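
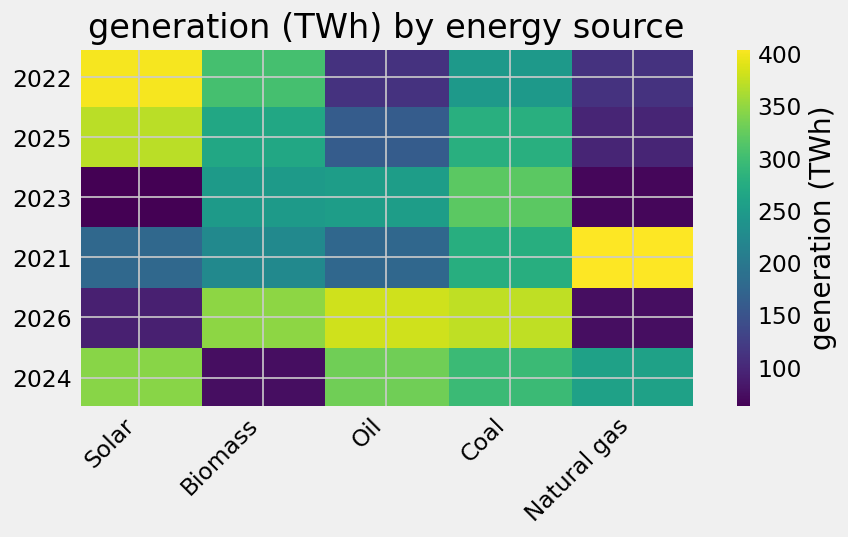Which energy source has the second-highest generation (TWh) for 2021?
Coal

Top 3 for 2021: Natural gas ≈ 400, Coal ≈ 300, Biomass ≈ 200.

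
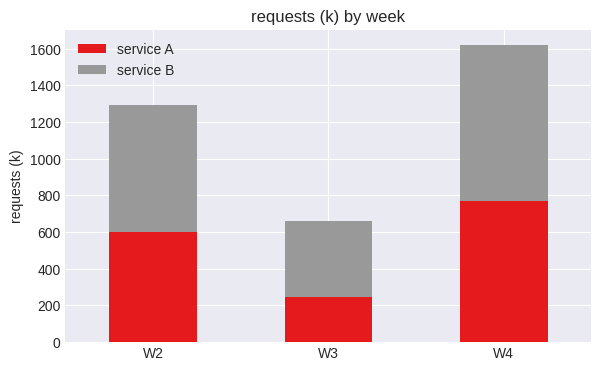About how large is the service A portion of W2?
service A top ≈ 600, bottom ≈ 0; segment ≈ 600.

≈ 600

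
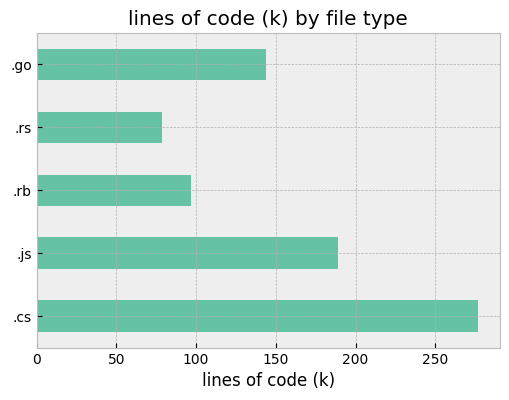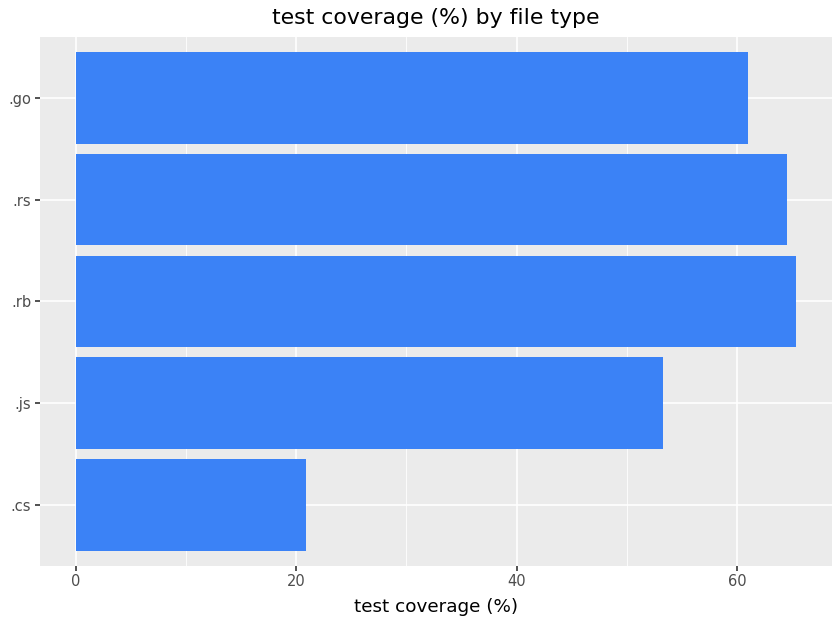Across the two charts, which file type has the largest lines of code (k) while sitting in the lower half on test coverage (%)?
Chart 2 median test coverage (%) ≈ 60; below-median file types: .cs, .js. Among those, .cs has the highest lines of code (k) (≈ 300).

.cs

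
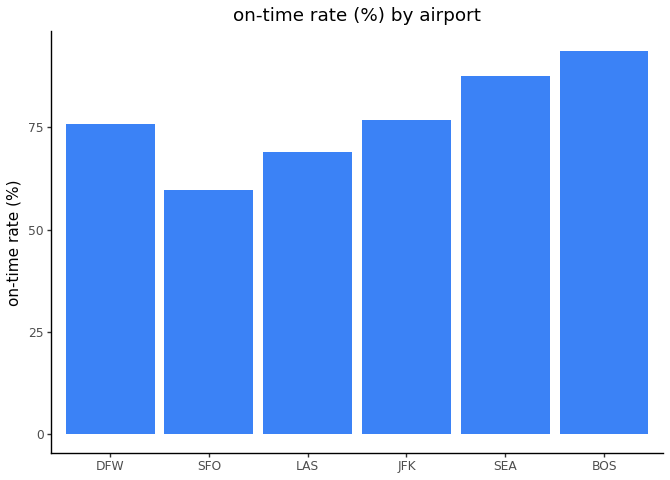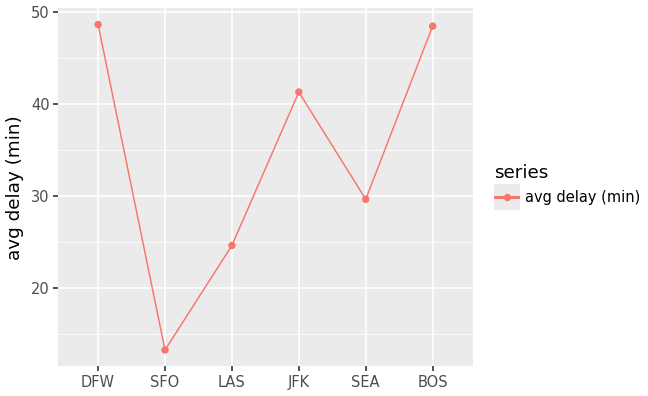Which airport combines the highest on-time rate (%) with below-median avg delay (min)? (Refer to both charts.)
Chart 2 median avg delay (min) ≈ 35; below-median airports: SFO, LAS, SEA. Among those, SEA has the highest on-time rate (%) (≈ 90).

SEA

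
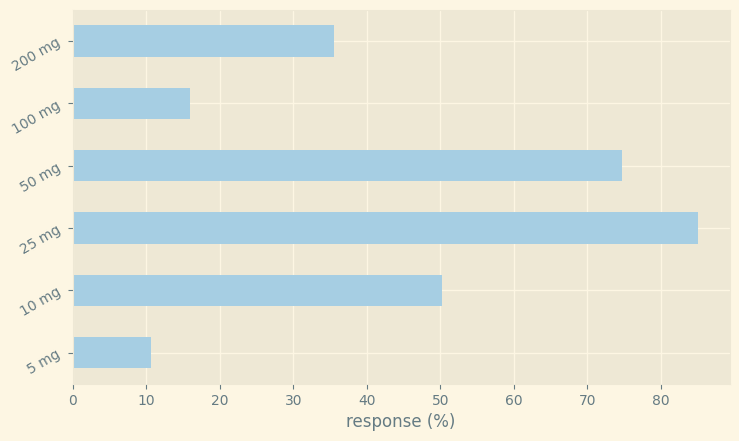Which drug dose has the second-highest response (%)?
50 mg

Top 3: 25 mg ≈ 90, 50 mg ≈ 70, 10 mg ≈ 50.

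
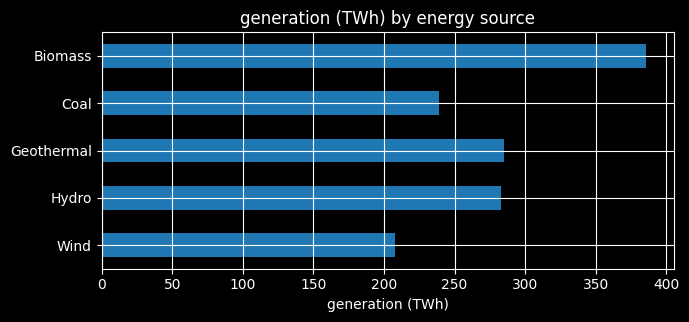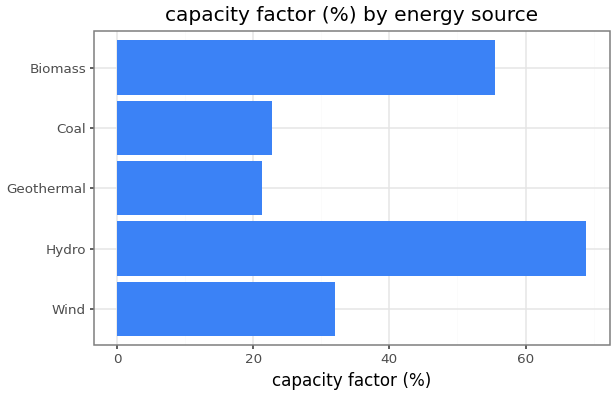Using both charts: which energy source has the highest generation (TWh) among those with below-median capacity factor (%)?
Geothermal

Chart 2 median capacity factor (%) ≈ 30; below-median energy sources: Geothermal, Coal. Among those, Geothermal has the highest generation (TWh) (≈ 300).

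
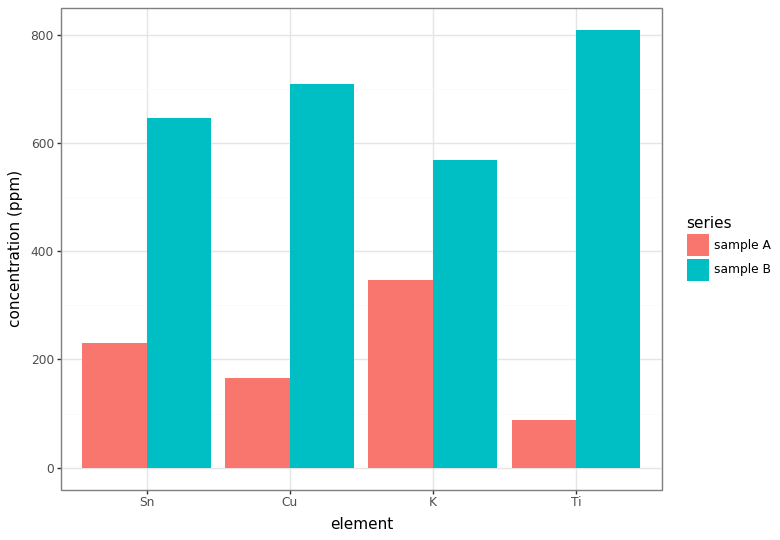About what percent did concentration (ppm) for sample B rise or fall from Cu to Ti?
≈ +14.3%

Cu ≈ 700, Ti ≈ 800; (800 − 700) / 700 ≈ +14.3%.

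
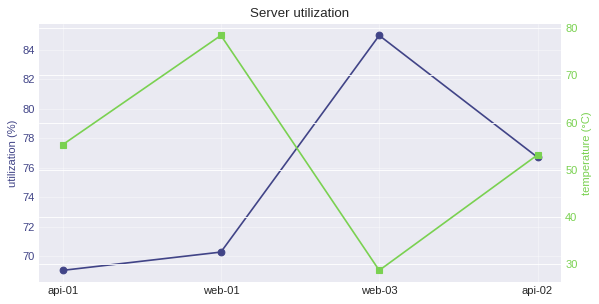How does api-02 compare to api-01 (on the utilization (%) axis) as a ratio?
≈ 1.09×

api-02 ≈ 76, api-01 ≈ 70; 76/70 ≈ 1.09.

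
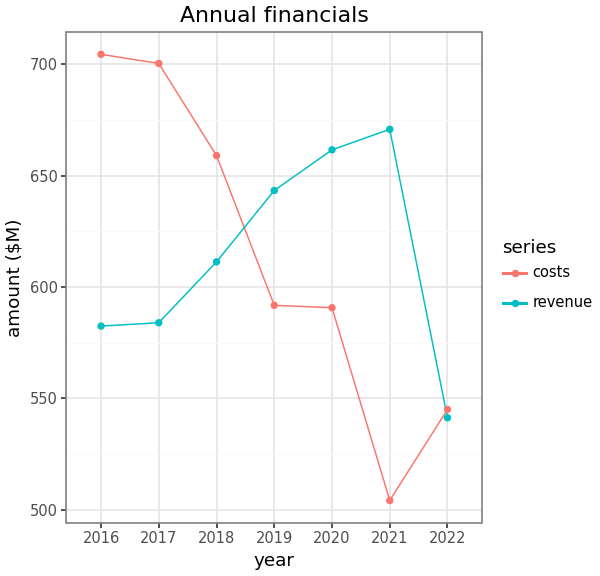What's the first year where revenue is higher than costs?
2018: revenue ≈ 620 vs costs ≈ 660 (not yet); 2019: revenue ≈ 640 vs costs ≈ 600 (first crossover).

2019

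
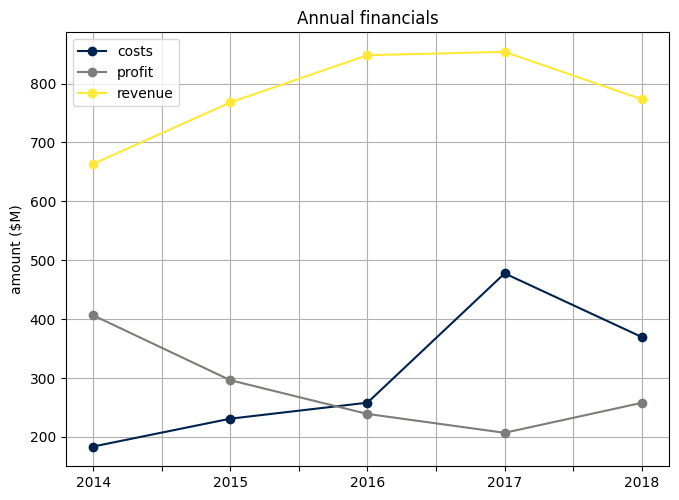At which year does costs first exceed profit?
2016

2015: costs ≈ 200 vs profit ≈ 300 (not yet); 2016: costs ≈ 300 vs profit ≈ 200 (first crossover).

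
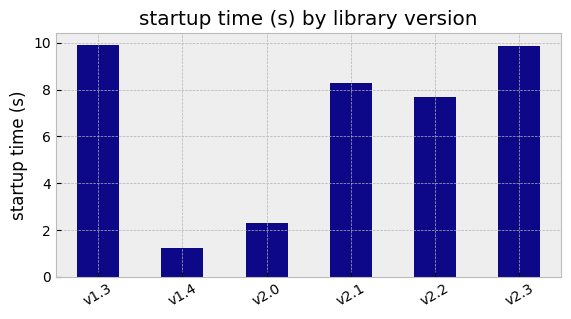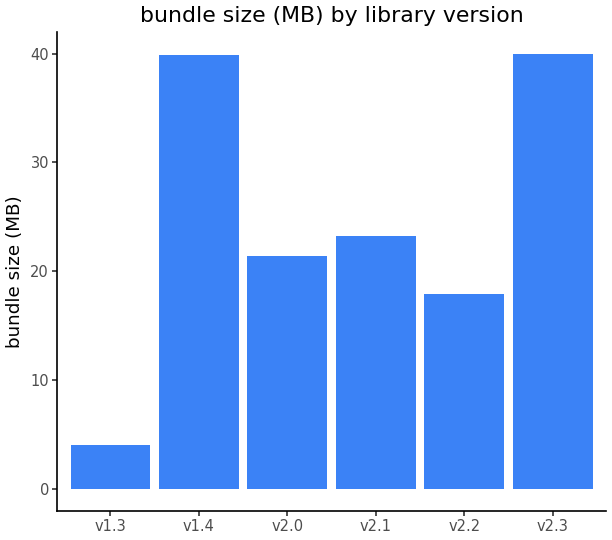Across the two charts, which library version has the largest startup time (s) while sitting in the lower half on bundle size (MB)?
v1.3

Chart 2 median bundle size (MB) ≈ 20; below-median library versions: v1.3, v2.0, v2.2. Among those, v1.3 has the highest startup time (s) (≈ 10).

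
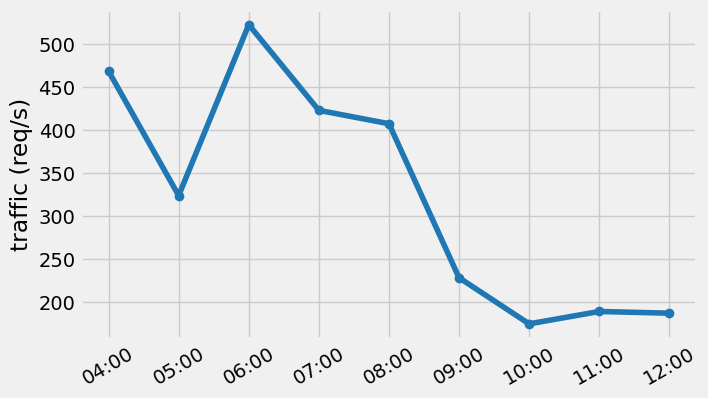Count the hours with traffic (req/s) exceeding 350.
4

Above 350: 04:00, 06:00, 07:00, 08:00.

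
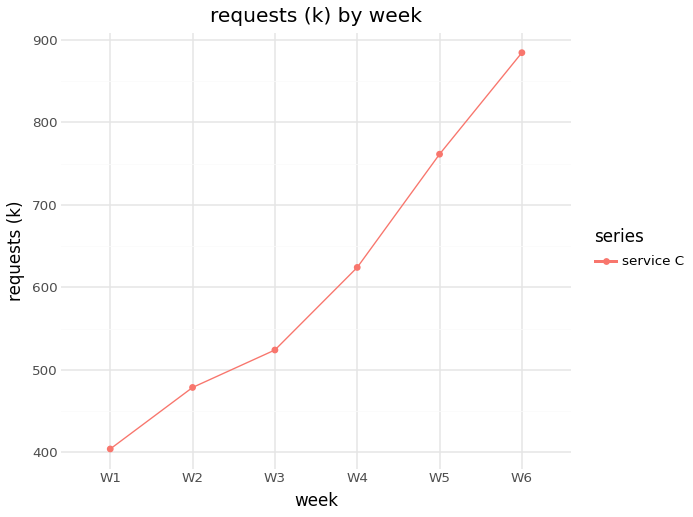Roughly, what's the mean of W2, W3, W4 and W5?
≈ 588

(500 + 500 + 600 + 750) / 4 ≈ 588.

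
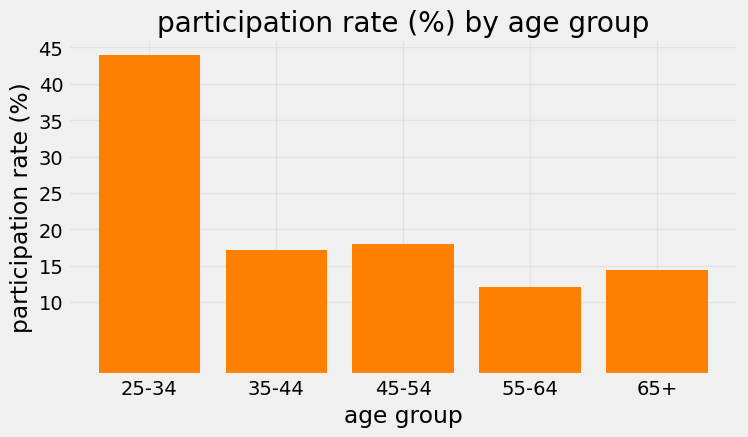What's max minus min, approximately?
Max 25-34 ≈ 45, min 55-64 ≈ 10; range ≈ 35.

≈ 35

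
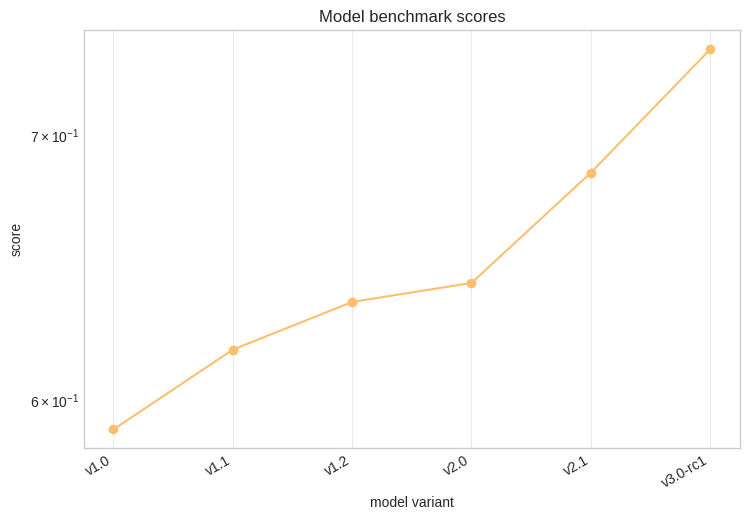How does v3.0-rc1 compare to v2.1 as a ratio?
≈ 1.09×

v3.0-rc1 ≈ 0.74, v2.1 ≈ 0.68; 0.74/0.68 ≈ 1.09.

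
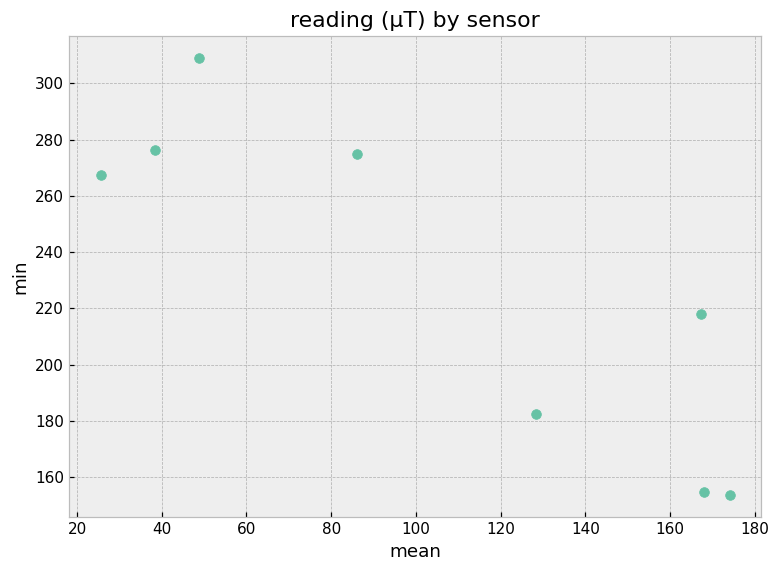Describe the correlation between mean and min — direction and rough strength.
Points are negatively correlated; strong (|r| ≈ 0.9).

negative, strong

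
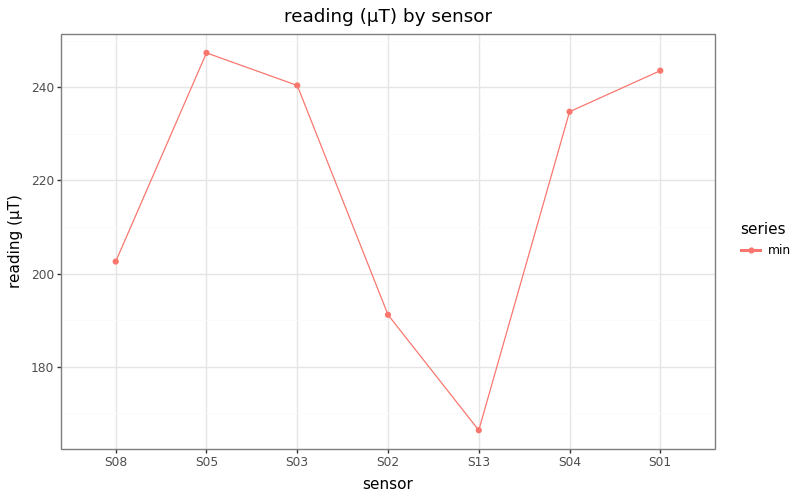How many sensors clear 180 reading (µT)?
6

Above 180: S08, S05, S03, S02, S04, S01.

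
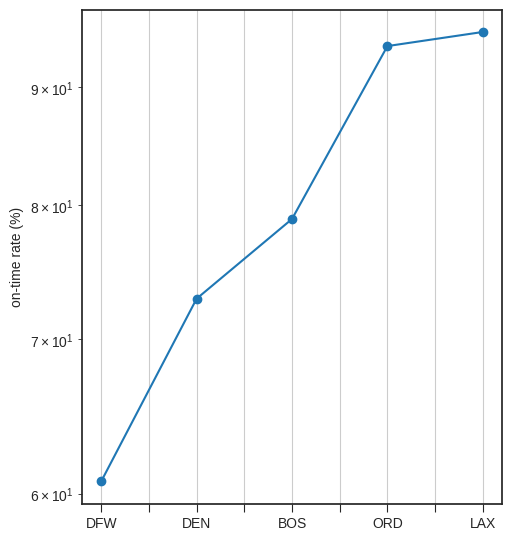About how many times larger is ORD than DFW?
ORD ≈ 95, DFW ≈ 60; 95/60 ≈ 1.58.

≈ 1.58×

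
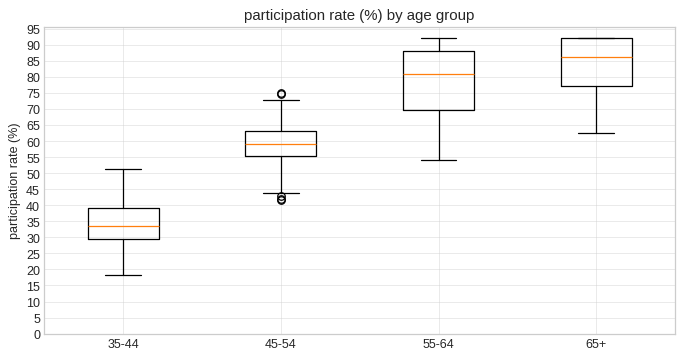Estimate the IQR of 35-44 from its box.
≈ 10

Q3 ≈ 40, Q1 ≈ 30; IQR ≈ 10.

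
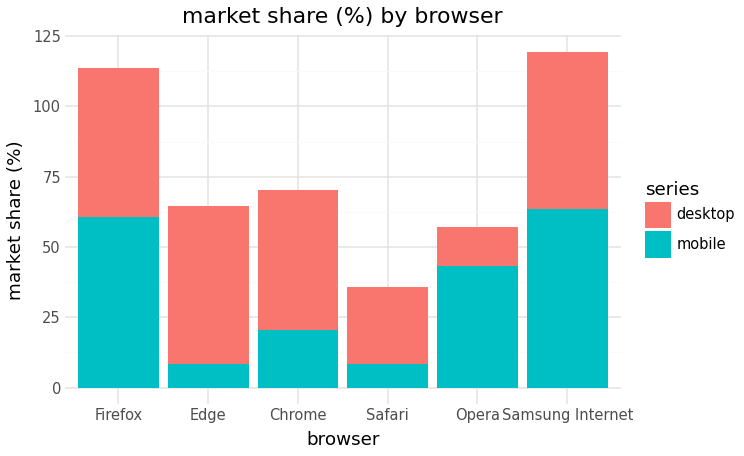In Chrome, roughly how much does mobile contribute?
mobile top ≈ 20, bottom ≈ 0; segment ≈ 20.

≈ 20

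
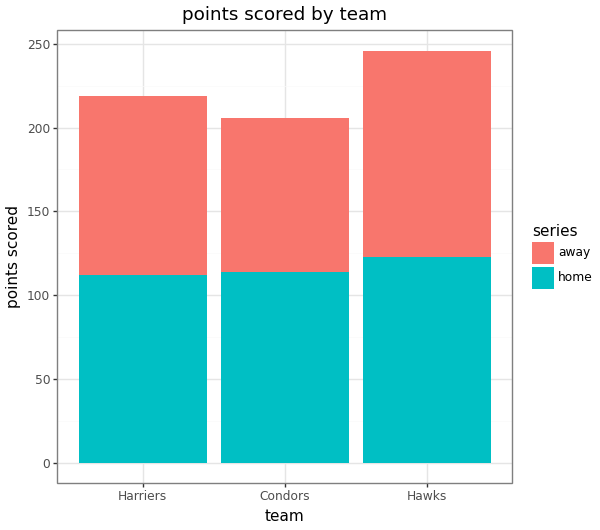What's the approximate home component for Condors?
≈ 125

home top ≈ 125, bottom ≈ 0; segment ≈ 125.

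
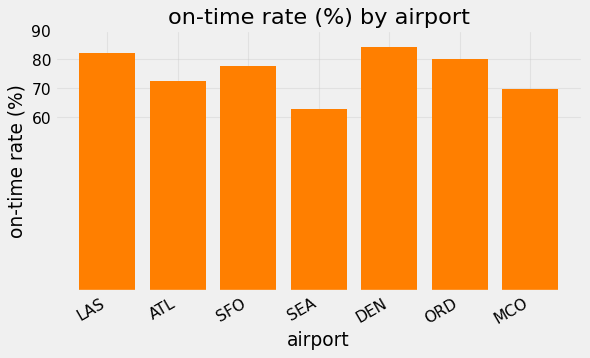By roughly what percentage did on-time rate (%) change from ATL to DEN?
ATL ≈ 70, DEN ≈ 80; (80 − 70) / 70 ≈ +14.3%.

≈ +14.3%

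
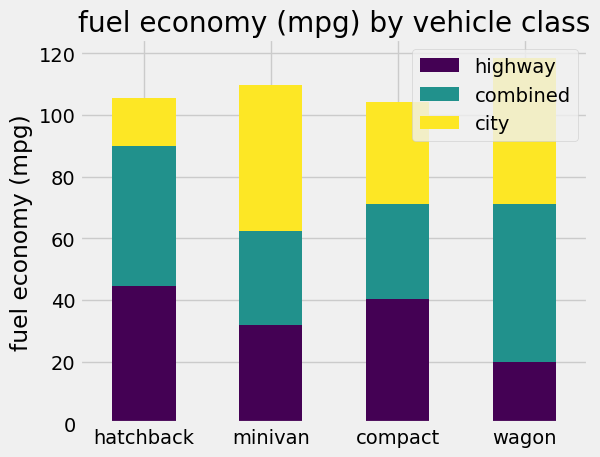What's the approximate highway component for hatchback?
≈ 40

highway top ≈ 40, bottom ≈ 0; segment ≈ 40.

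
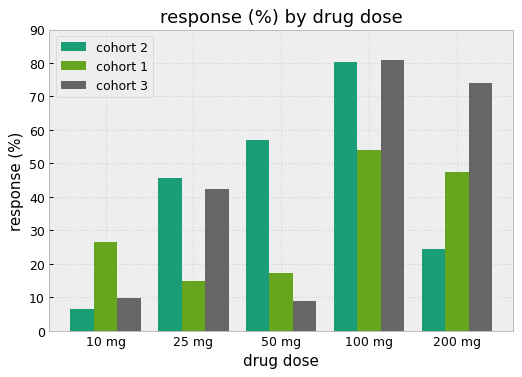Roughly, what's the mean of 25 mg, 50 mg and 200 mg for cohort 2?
(50 + 60 + 20) / 3 ≈ 43.

≈ 43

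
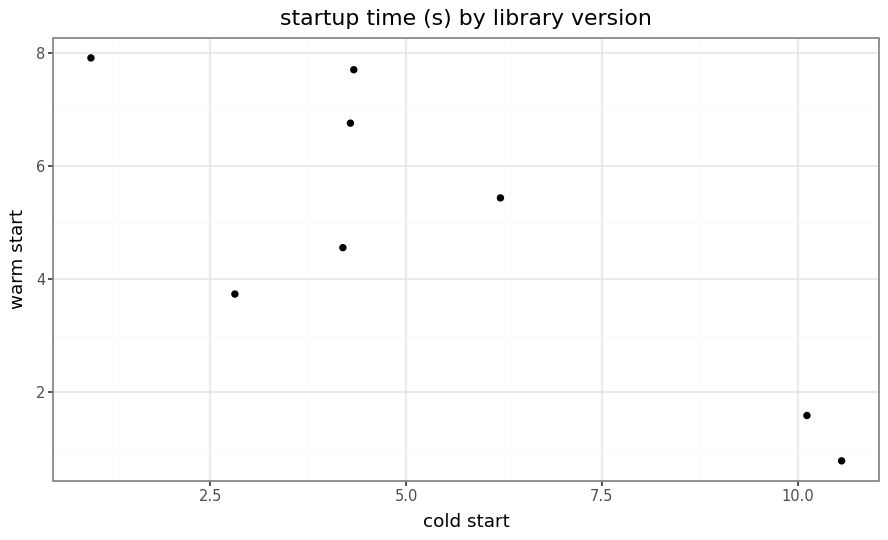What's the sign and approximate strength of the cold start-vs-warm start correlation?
Points are negatively correlated; strong (|r| ≈ 0.8).

negative, strong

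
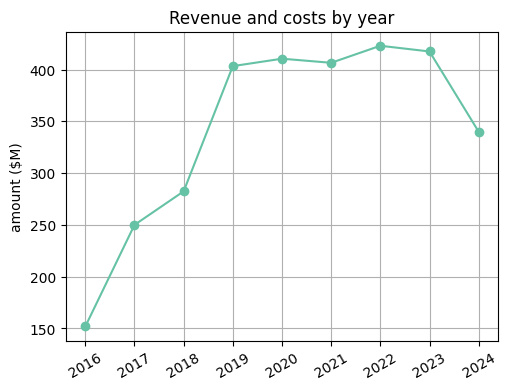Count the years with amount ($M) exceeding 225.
Above 225: 2017, 2018, 2019, 2020, 2021, 2022, 2023, 2024.

8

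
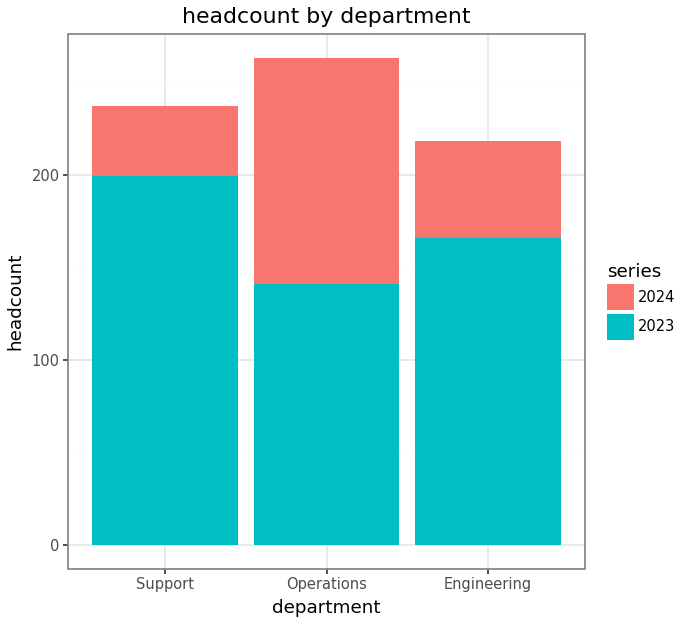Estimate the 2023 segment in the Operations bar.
≈ 150

2023 top ≈ 150, bottom ≈ 0; segment ≈ 150.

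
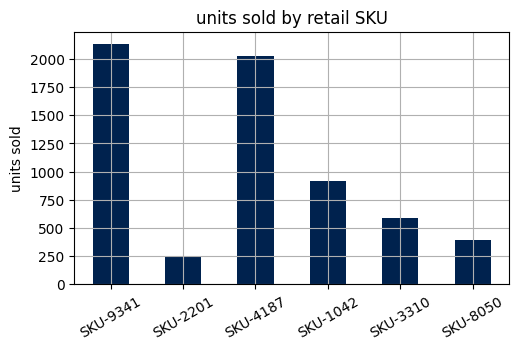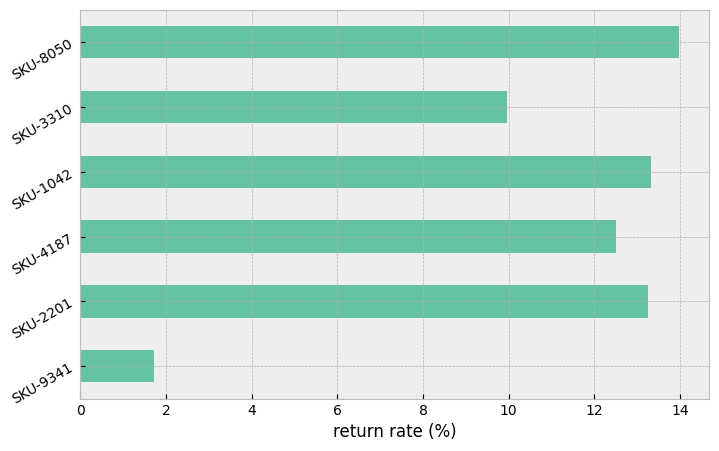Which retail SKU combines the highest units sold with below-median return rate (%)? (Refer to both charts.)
SKU-9341

Chart 2 median return rate (%) ≈ 12; below-median retail SKUs: SKU-9341, SKU-4187, SKU-3310. Among those, SKU-9341 has the highest units sold (≈ 2200).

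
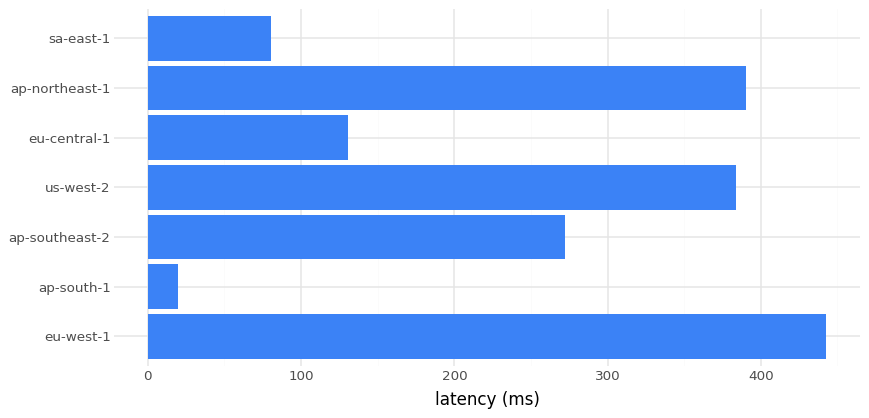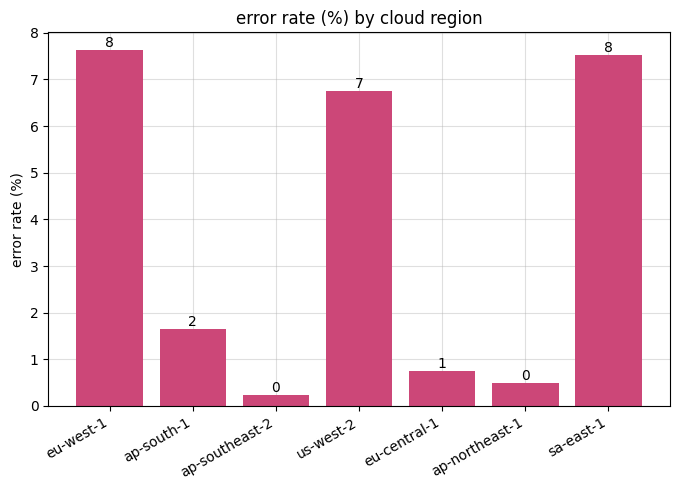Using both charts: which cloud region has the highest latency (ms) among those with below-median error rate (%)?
Chart 2 median error rate (%) ≈ 2; below-median cloud regions: ap-southeast-2, eu-central-1, ap-northeast-1. Among those, ap-northeast-1 has the highest latency (ms) (≈ 400).

ap-northeast-1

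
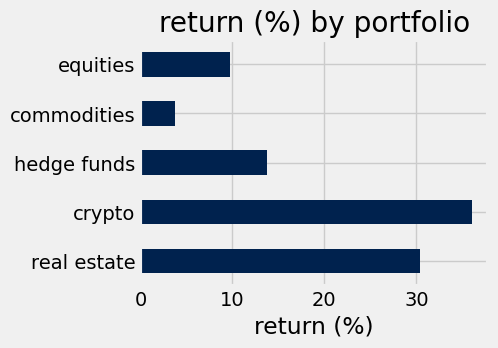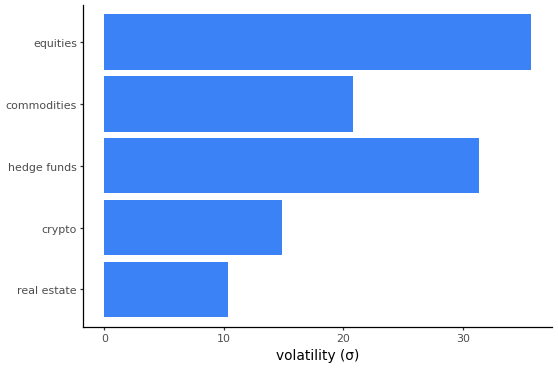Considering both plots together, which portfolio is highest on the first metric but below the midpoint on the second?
crypto

Chart 2 median volatility (σ) ≈ 20; below-median portfolios: real estate, crypto. Among those, crypto has the highest return (%) (≈ 35).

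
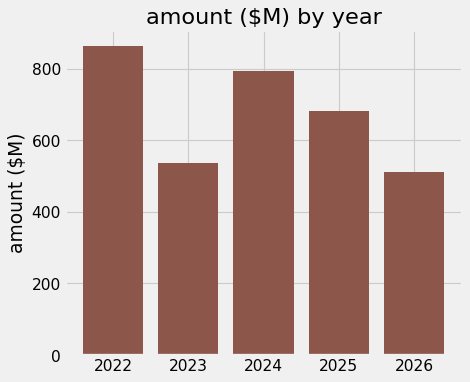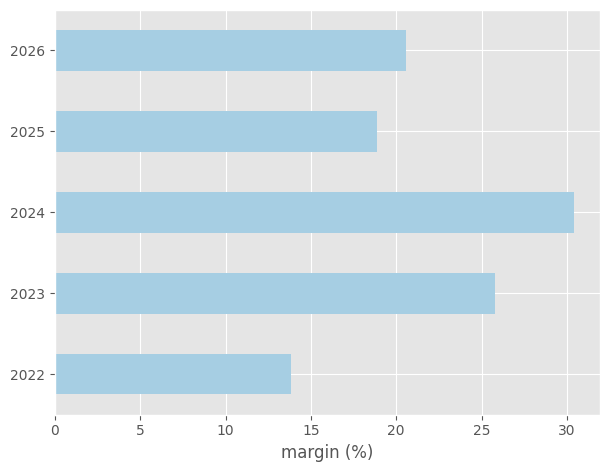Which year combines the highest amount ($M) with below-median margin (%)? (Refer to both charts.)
Chart 2 median margin (%) ≈ 20; below-median years: 2022, 2025. Among those, 2022 has the highest amount ($M) (≈ 900).

2022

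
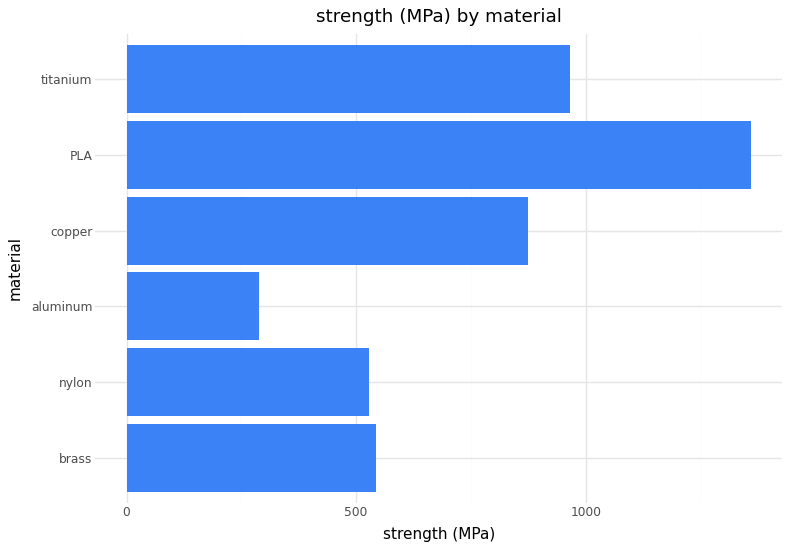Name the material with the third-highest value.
Top 4: PLA ≈ 1400, titanium ≈ 1000, copper ≈ 800, brass ≈ 600.

copper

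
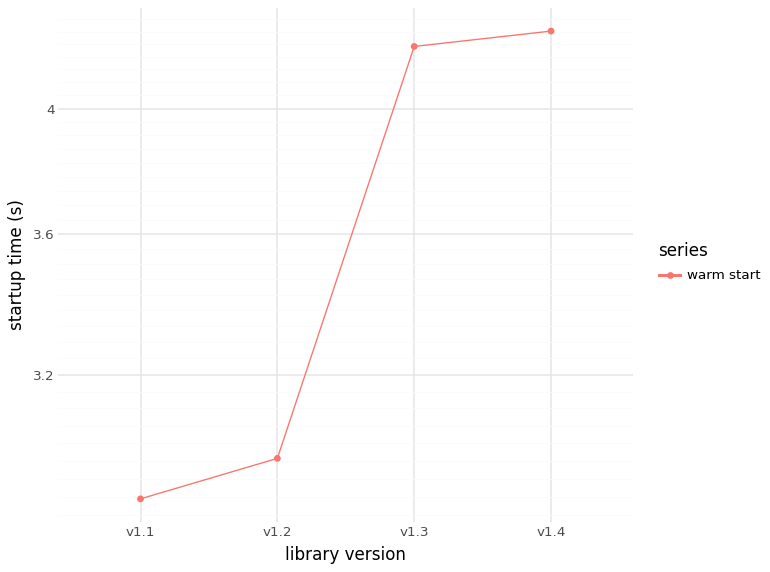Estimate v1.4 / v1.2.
≈ 1.4×

v1.4 ≈ 4.2, v1.2 ≈ 3.0; 4.2/3.0 ≈ 1.4.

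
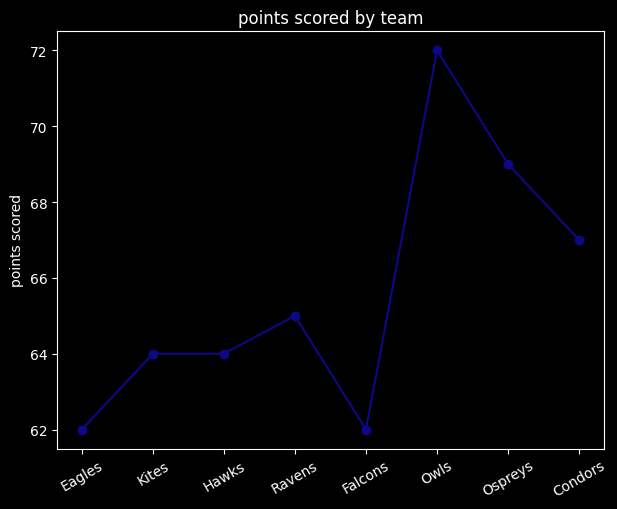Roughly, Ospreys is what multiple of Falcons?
≈ 1.11×

Ospreys ≈ 69, Falcons ≈ 62; 69/62 ≈ 1.11.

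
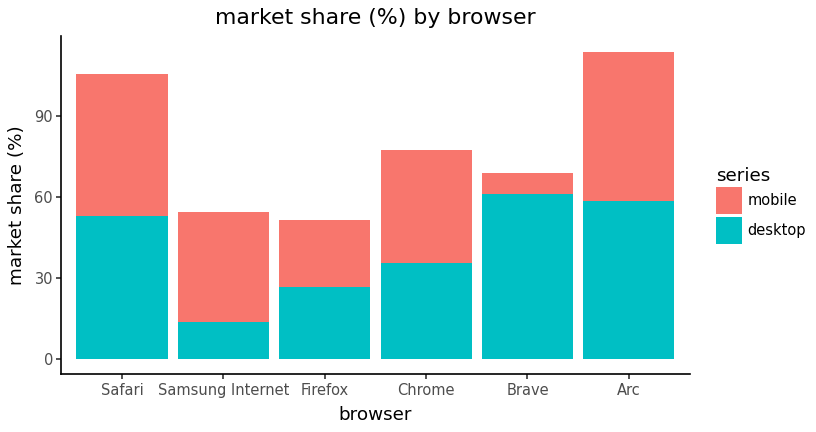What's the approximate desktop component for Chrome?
≈ 40

desktop top ≈ 40, bottom ≈ 0; segment ≈ 40.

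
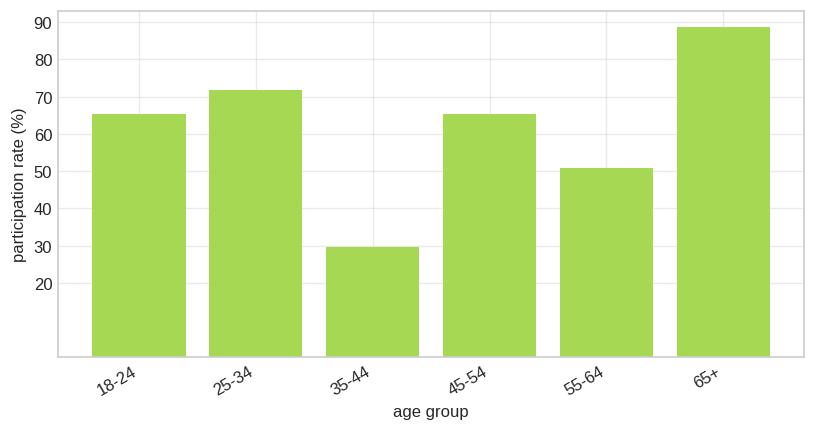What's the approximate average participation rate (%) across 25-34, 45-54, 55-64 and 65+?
≈ 70

(70 + 70 + 50 + 90) / 4 ≈ 70.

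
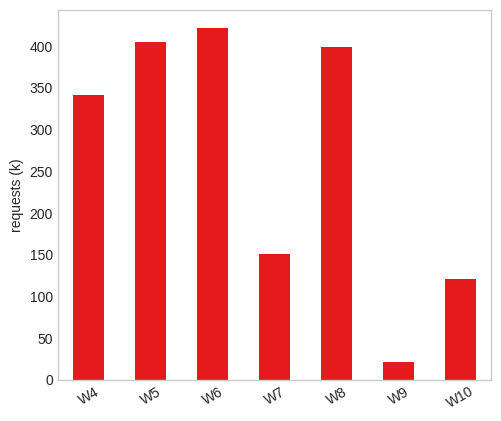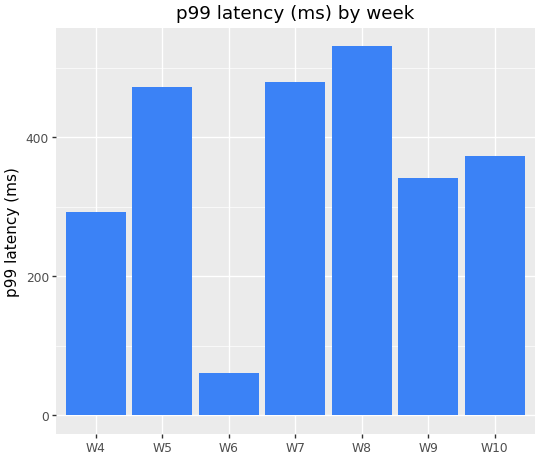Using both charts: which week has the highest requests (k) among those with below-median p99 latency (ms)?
W6

Chart 2 median p99 latency (ms) ≈ 350; below-median weeks: W4, W6, W9. Among those, W6 has the highest requests (k) (≈ 400).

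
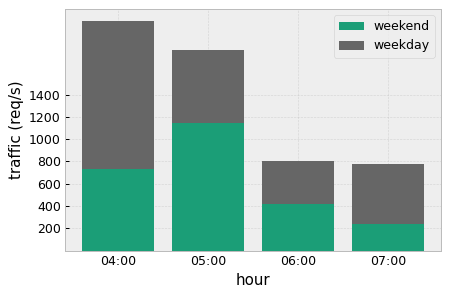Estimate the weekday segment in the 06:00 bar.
weekday top ≈ 800, bottom ≈ 400; segment ≈ 400.

≈ 400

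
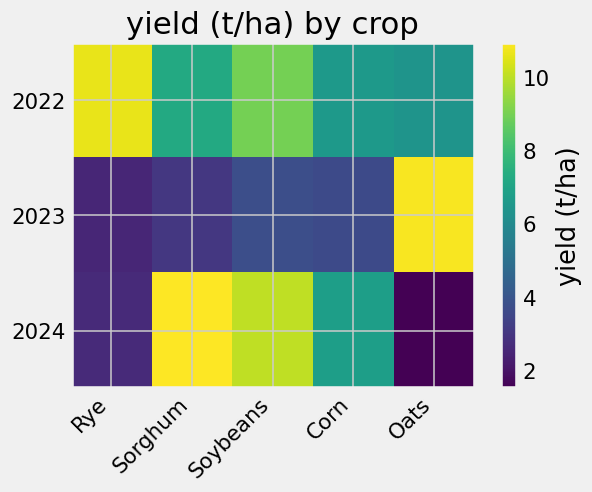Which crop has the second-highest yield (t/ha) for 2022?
Top 3 for 2022: Rye ≈ 11, Soybeans ≈ 9, Sorghum ≈ 7.

Soybeans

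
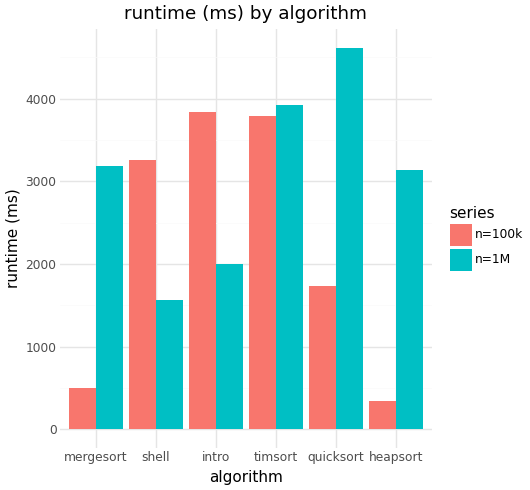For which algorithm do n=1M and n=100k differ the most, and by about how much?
quicksort: n=1M ≈ 4500, n=100k ≈ 1500 → gap ≈ 3000. Next-largest (heapsort) is only ≈ 2500.

quicksort, ≈ 3000 ms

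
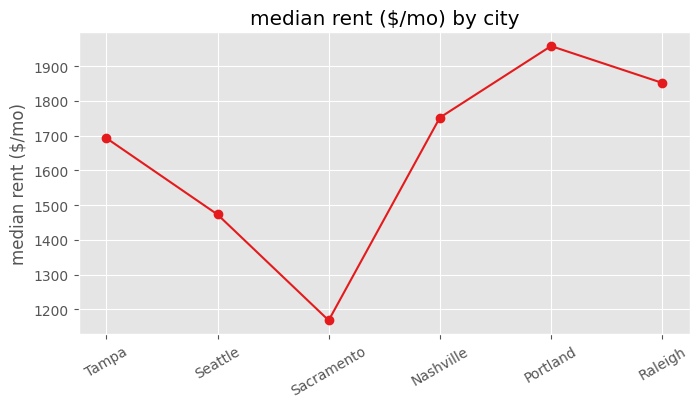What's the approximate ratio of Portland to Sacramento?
Portland ≈ 2000, Sacramento ≈ 1200; 2000/1200 ≈ 1.67.

≈ 1.67×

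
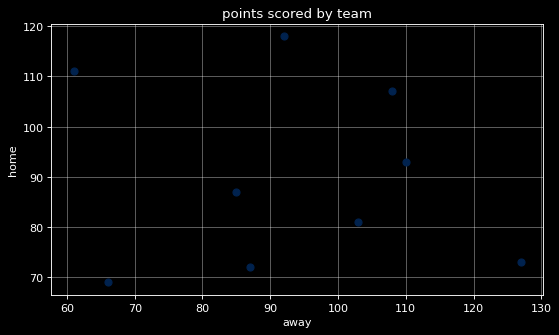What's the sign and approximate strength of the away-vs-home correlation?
no clear correlation

Points are roughly uncorrelated; weak (|r| ≈ 0.1).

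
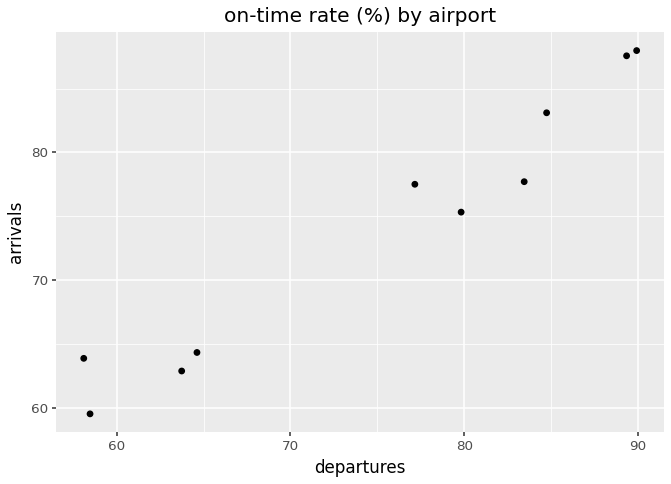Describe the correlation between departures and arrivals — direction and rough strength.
Points are positively correlated; strong (|r| ≈ 1.0).

positive, strong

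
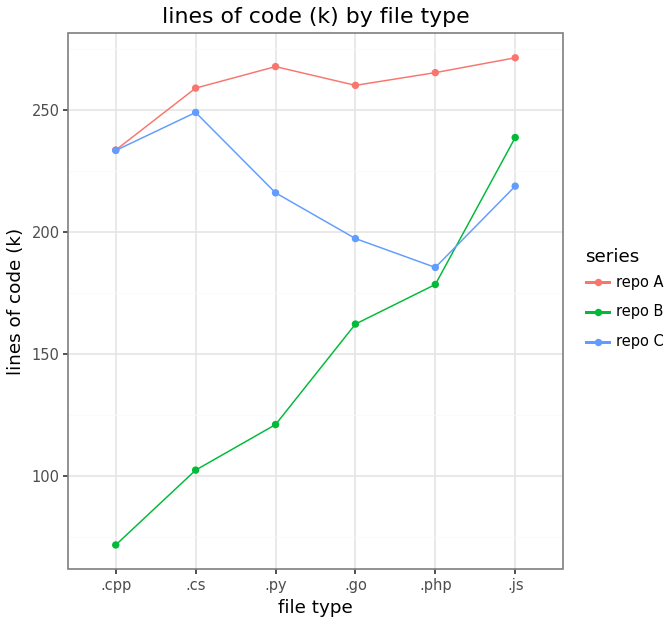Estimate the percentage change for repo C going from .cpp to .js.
≈ -8.3%

.cpp ≈ 240, .js ≈ 220; (220 − 240) / 240 ≈ -8.3%.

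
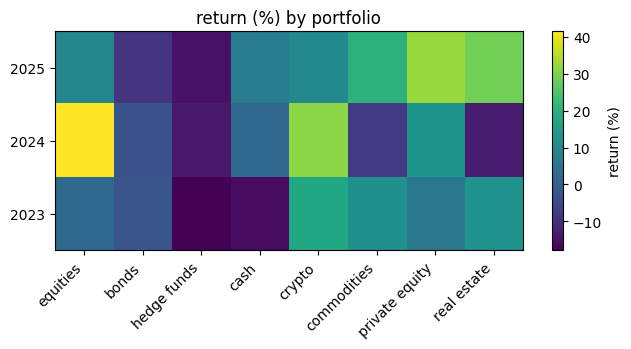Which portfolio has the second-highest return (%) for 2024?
crypto

Top 3 for 2024: equities ≈ 40, crypto ≈ 30, private equity ≈ 15.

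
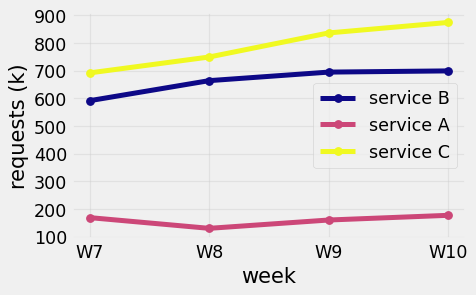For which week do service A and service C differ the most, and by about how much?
W10, ≈ 700 k

W10: service A ≈ 200, service C ≈ 900 → gap ≈ 700. Next-largest (W9) is only ≈ 600.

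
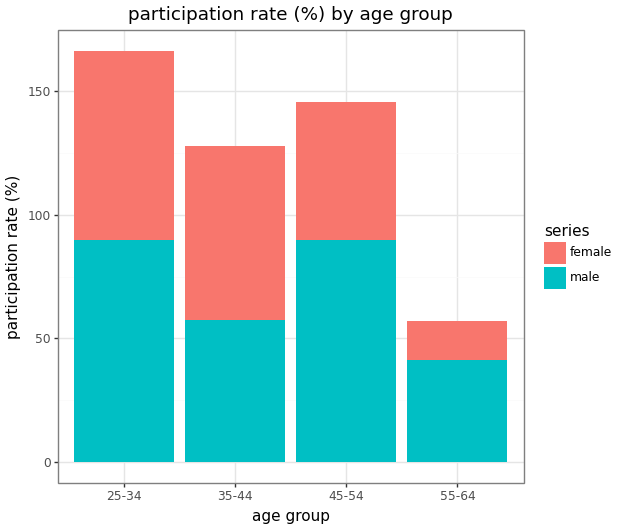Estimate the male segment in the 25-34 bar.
male top ≈ 80, bottom ≈ 0; segment ≈ 80.

≈ 80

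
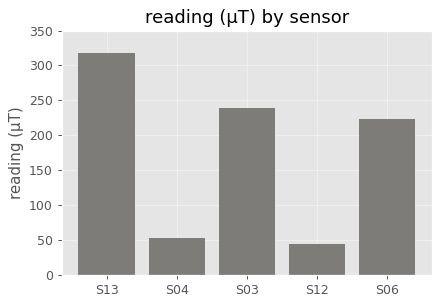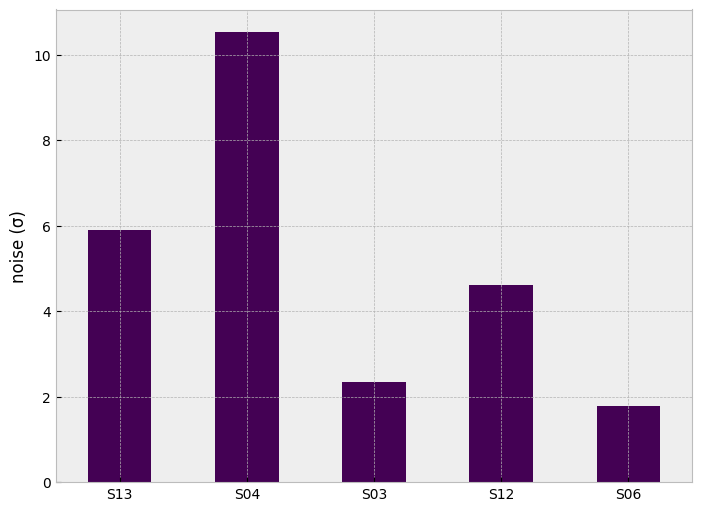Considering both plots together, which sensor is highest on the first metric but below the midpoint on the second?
S03

Chart 2 median noise (σ) ≈ 5; below-median sensors: S03, S06. Among those, S03 has the highest reading (µT) (≈ 250).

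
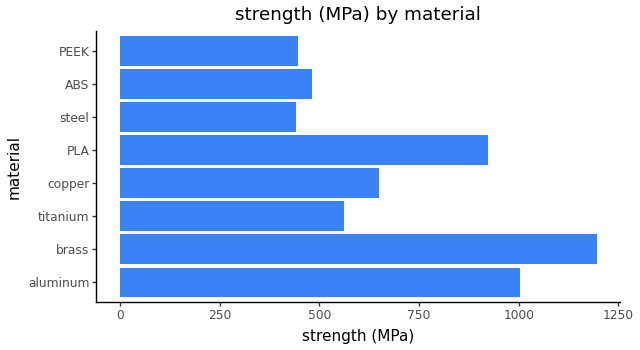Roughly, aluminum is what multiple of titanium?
≈ 1.67×

aluminum ≈ 1000, titanium ≈ 600; 1000/600 ≈ 1.67.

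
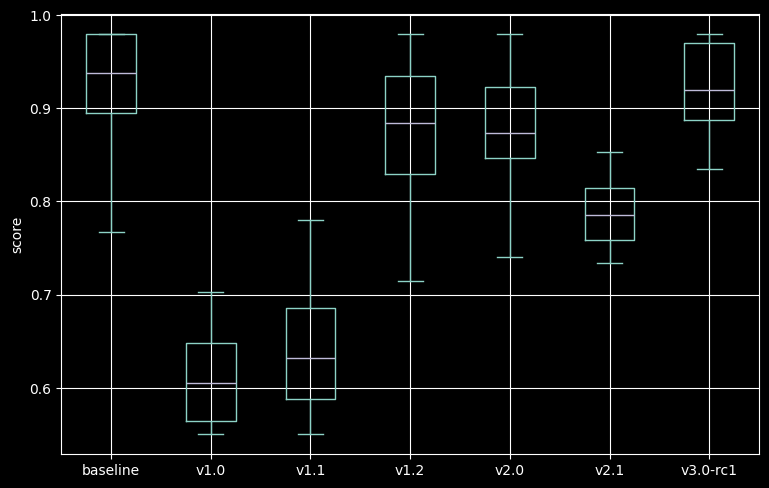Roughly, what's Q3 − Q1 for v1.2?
Q3 ≈ 0.95, Q1 ≈ 0.85; IQR ≈ 0.10.

≈ 0.10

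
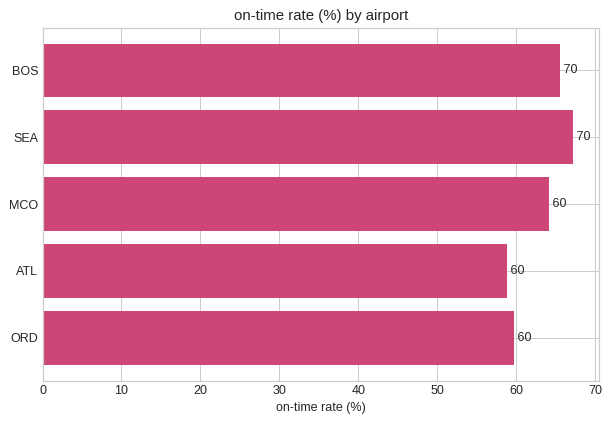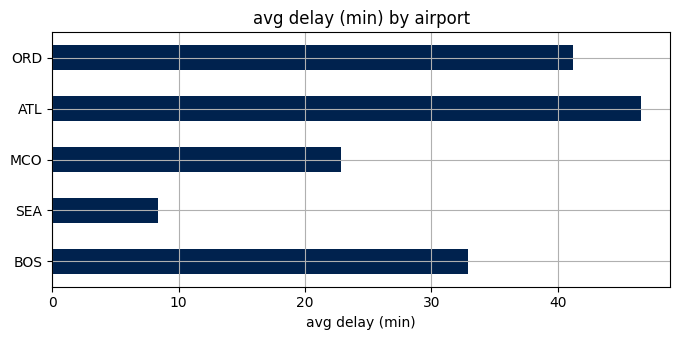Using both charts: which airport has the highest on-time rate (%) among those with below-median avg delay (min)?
SEA

Chart 2 median avg delay (min) ≈ 35; below-median airports: SEA, MCO. Among those, SEA has the highest on-time rate (%) (≈ 70).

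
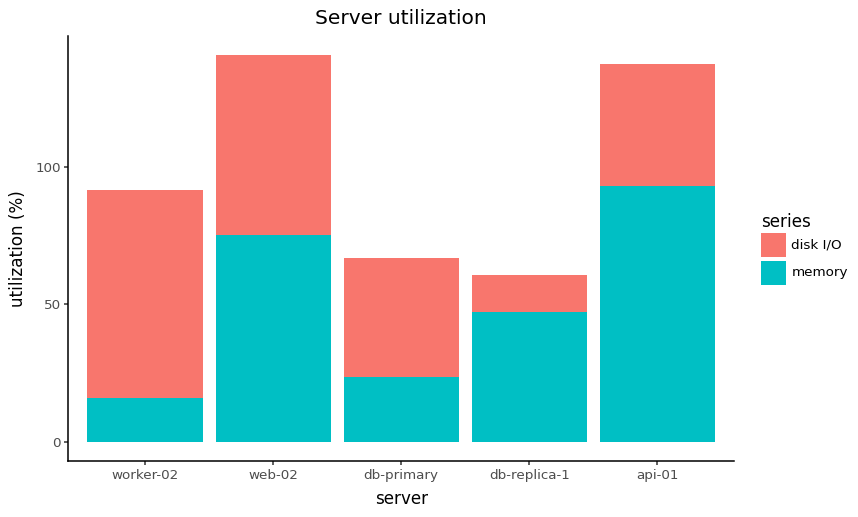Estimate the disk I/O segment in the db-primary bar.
disk I/O top ≈ 60, bottom ≈ 20; segment ≈ 40.

≈ 40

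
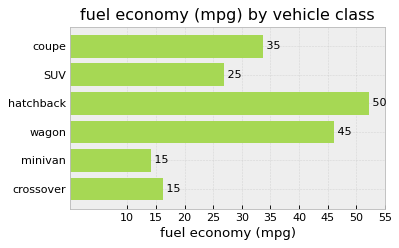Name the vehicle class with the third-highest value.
Top 4: hatchback ≈ 50, wagon ≈ 45, coupe ≈ 35, SUV ≈ 25.

coupe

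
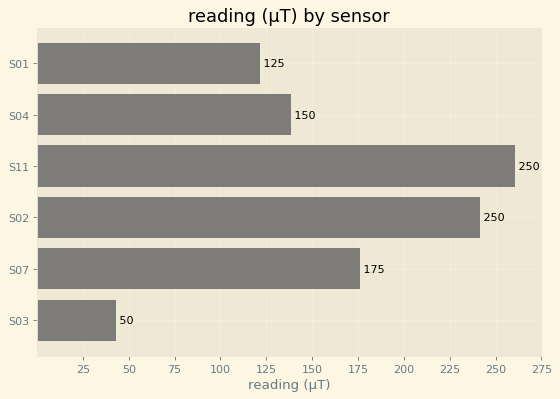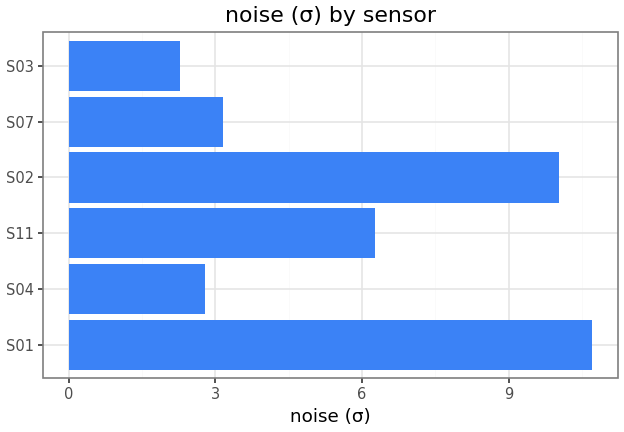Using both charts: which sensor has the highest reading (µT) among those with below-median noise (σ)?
S07

Chart 2 median noise (σ) ≈ 5; below-median sensors: S04, S07, S03. Among those, S07 has the highest reading (µT) (≈ 175).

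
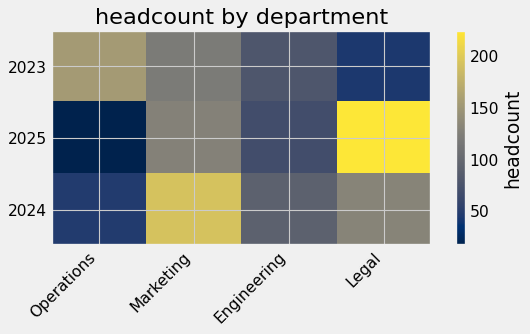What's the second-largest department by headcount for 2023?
Top 3 for 2023: Operations ≈ 160, Marketing ≈ 120, Engineering ≈ 80.

Marketing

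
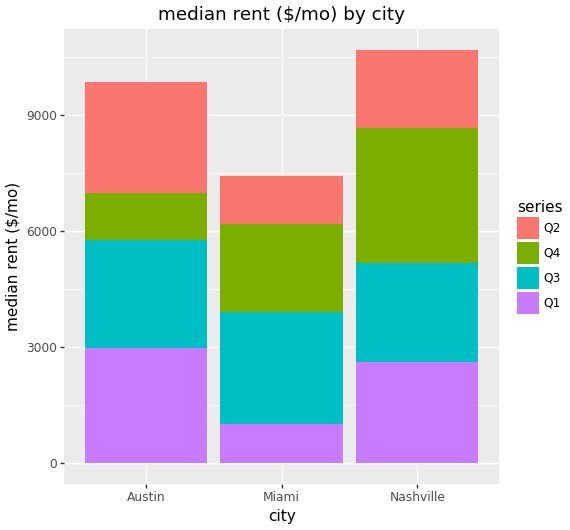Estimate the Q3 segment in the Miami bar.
≈ 3000

Q3 top ≈ 4000, bottom ≈ 1000; segment ≈ 3000.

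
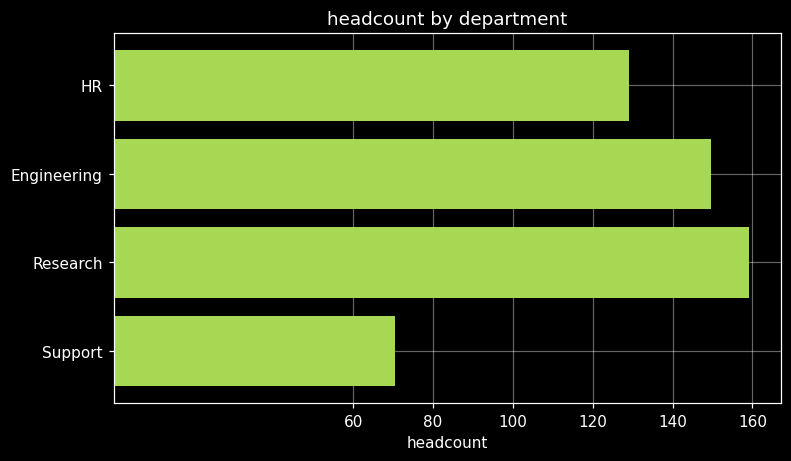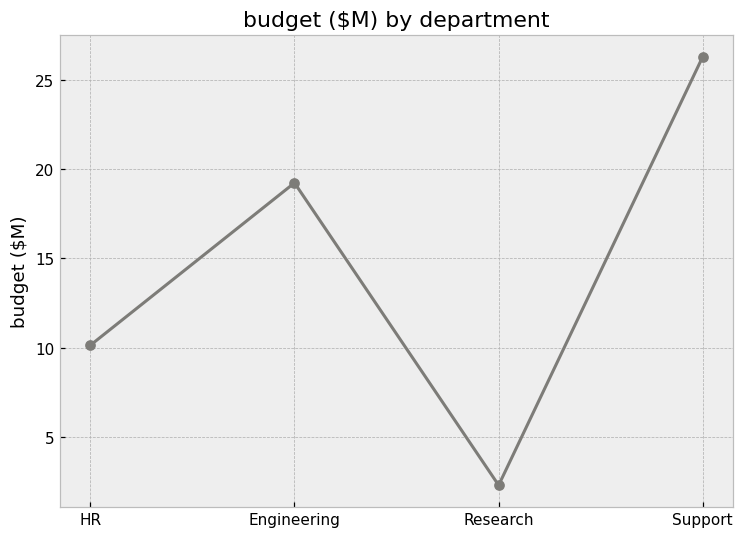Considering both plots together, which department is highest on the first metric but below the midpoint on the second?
Research

Chart 2 median budget ($M) ≈ 15; below-median departments: HR, Research. Among those, Research has the highest headcount (≈ 160).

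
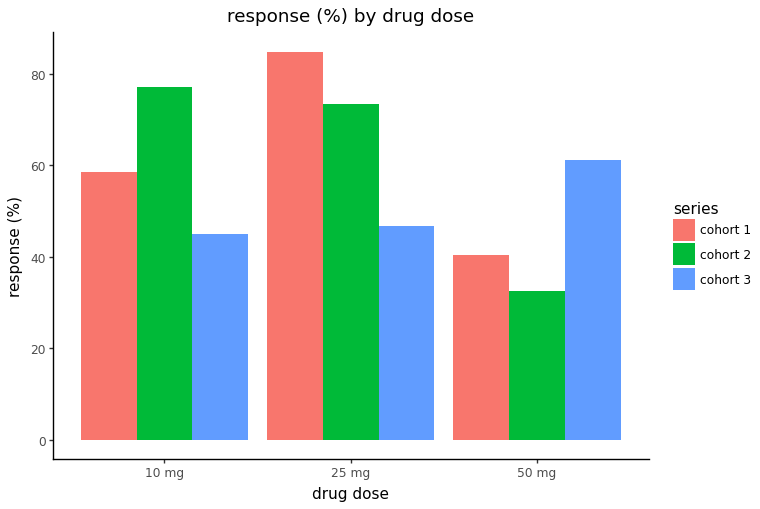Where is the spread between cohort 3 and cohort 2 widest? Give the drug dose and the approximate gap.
10 mg, ≈ 40 %

10 mg: cohort 3 ≈ 40, cohort 2 ≈ 80 → gap ≈ 40. Next-largest (50 mg) is only ≈ 30.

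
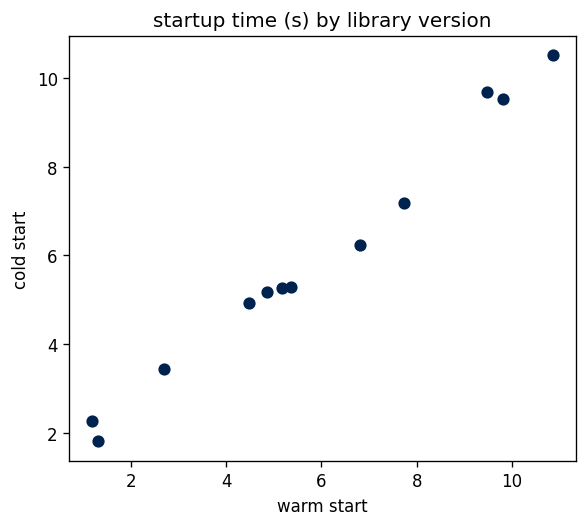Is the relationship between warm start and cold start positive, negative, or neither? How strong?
Points are positively correlated; strong (|r| ≈ 1.0).

positive, strong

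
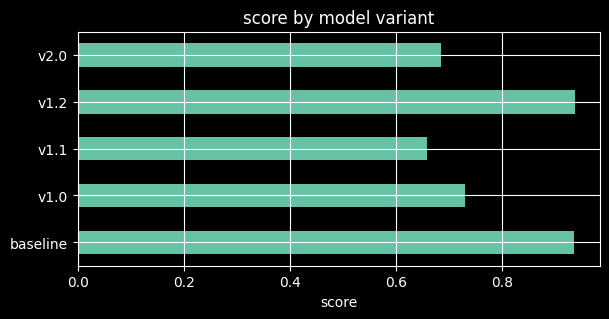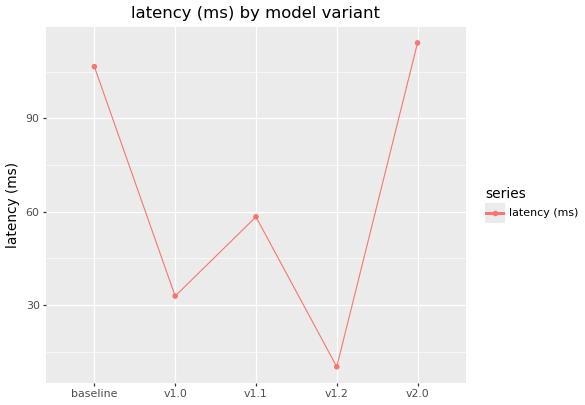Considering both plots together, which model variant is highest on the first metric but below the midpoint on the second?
Chart 2 median latency (ms) ≈ 60; below-median model variants: v1.0, v1.2. Among those, v1.2 has the highest score (≈ 0.9).

v1.2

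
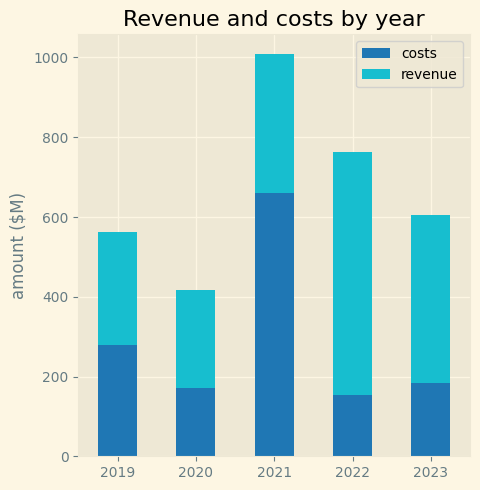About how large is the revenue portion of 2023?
≈ 400

revenue top ≈ 600, bottom ≈ 200; segment ≈ 400.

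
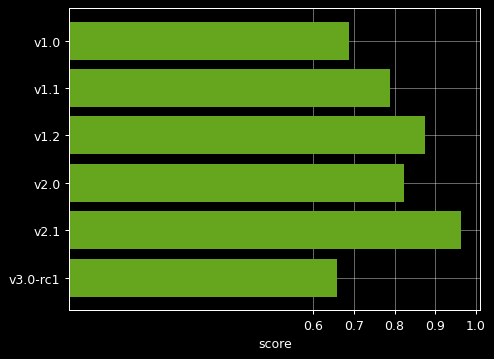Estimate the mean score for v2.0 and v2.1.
≈ 0.9

(0.8 + 1.0) / 2 ≈ 0.9.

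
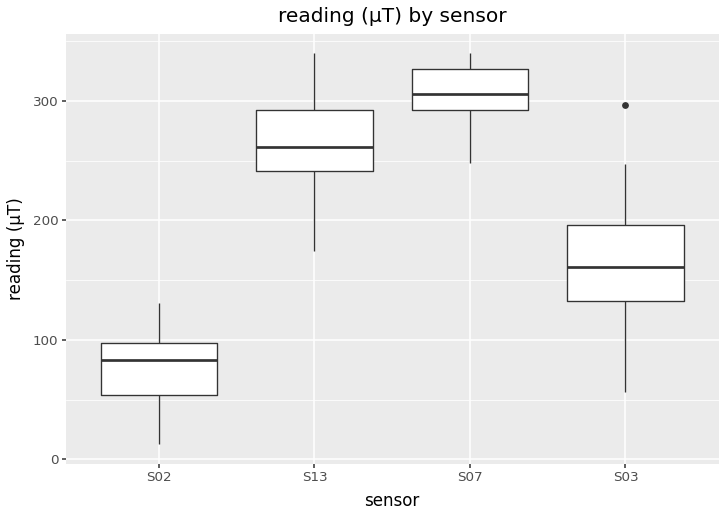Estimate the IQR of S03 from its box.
≈ 60

Q3 ≈ 200, Q1 ≈ 140; IQR ≈ 60.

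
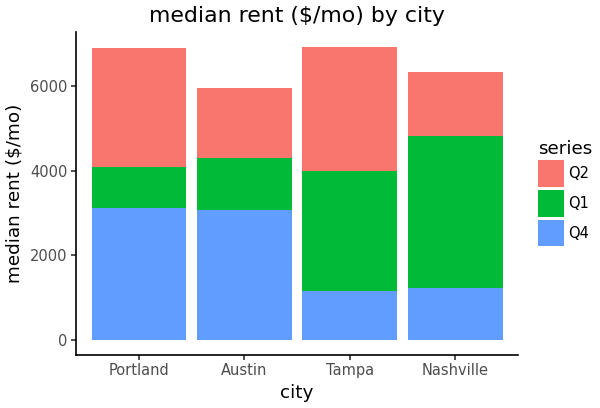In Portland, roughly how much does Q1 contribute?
≈ 1000

Q1 top ≈ 4000, bottom ≈ 3000; segment ≈ 1000.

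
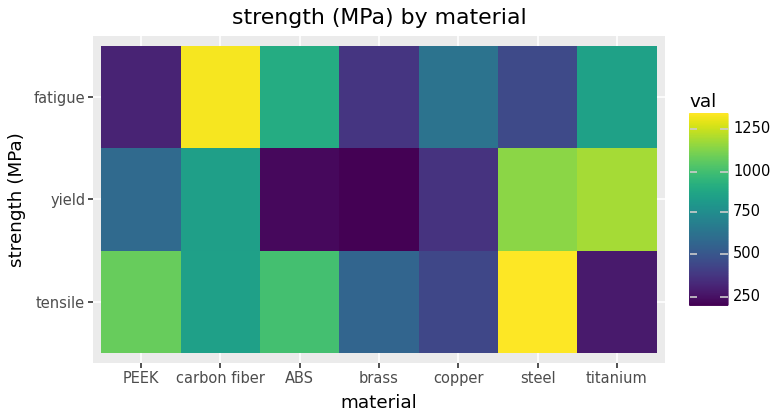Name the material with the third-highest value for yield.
Top 4 for yield: titanium ≈ 1200, steel ≈ 1100, carbon fiber ≈ 800, PEEK ≈ 600.

carbon fiber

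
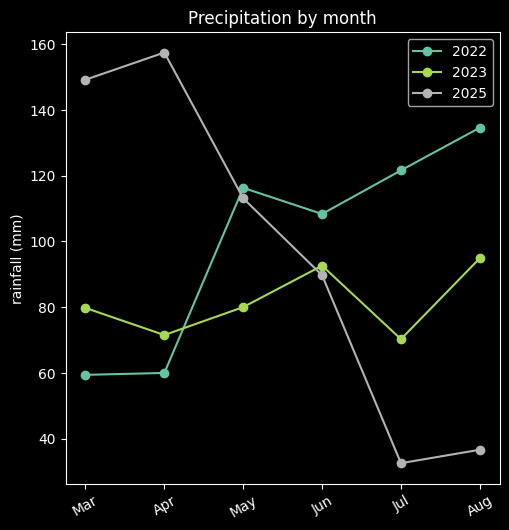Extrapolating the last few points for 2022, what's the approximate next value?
Last three: 100, 120, 140 → slope ≈ 20/step → next ≈ 160.

≈ 160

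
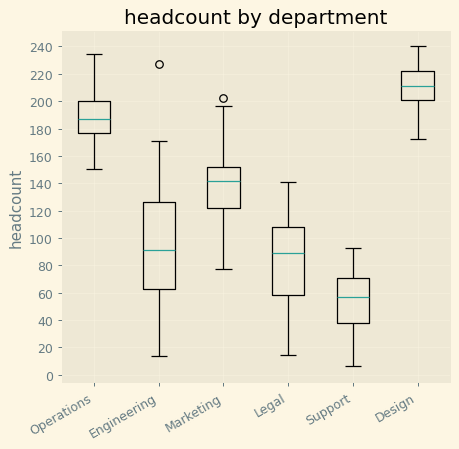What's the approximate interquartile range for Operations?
Q3 ≈ 200, Q1 ≈ 180; IQR ≈ 20.

≈ 20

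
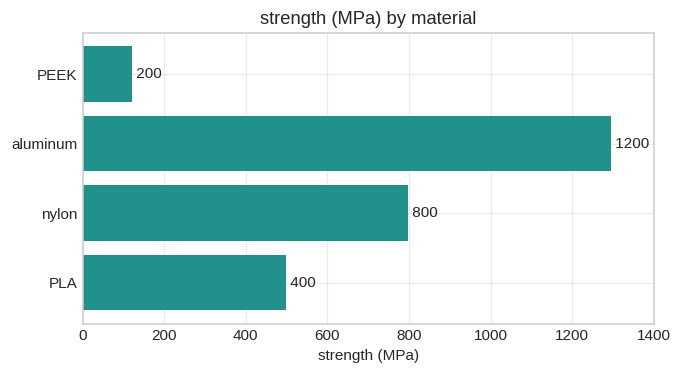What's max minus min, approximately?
≈ 1000

Max aluminum ≈ 1200, min PEEK ≈ 200; range ≈ 1000.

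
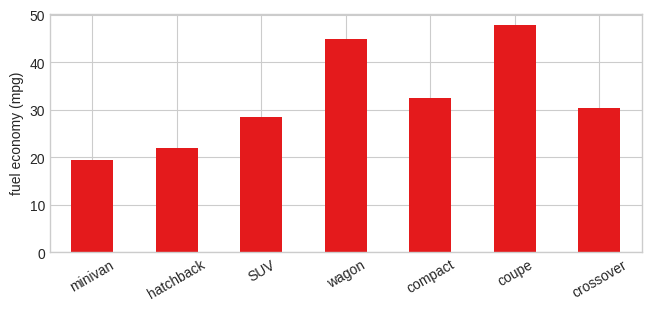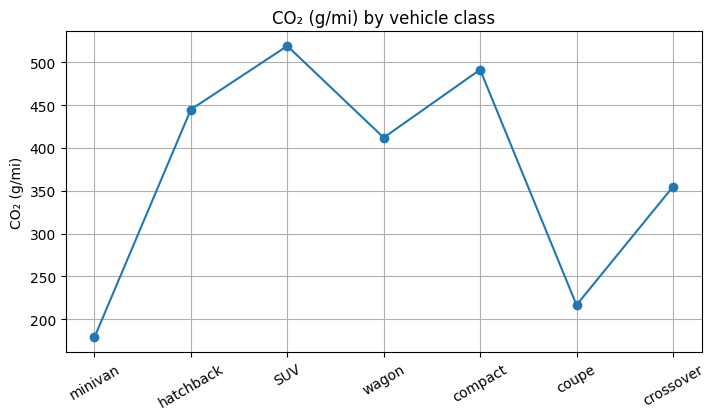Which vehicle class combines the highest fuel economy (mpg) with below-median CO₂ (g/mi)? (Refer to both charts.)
coupe

Chart 2 median CO₂ (g/mi) ≈ 400; below-median vehicle classes: minivan, coupe, crossover. Among those, coupe has the highest fuel economy (mpg) (≈ 50).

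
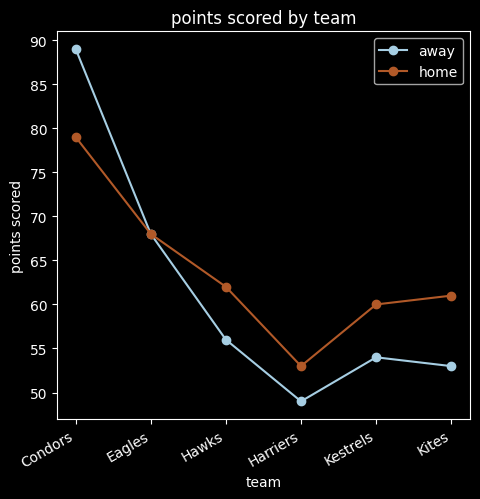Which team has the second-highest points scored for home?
Top 3 for home: Condors ≈ 80, Eagles ≈ 70, Hawks ≈ 60.

Eagles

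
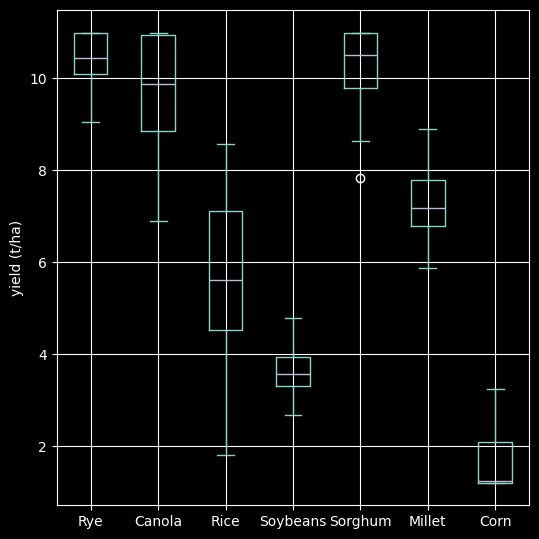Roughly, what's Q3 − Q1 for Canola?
Q3 ≈ 11, Q1 ≈ 9; IQR ≈ 2.

≈ 2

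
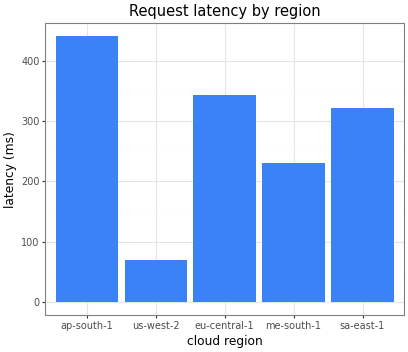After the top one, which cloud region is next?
Top 3: ap-south-1 ≈ 450, eu-central-1 ≈ 350, sa-east-1 ≈ 300.

eu-central-1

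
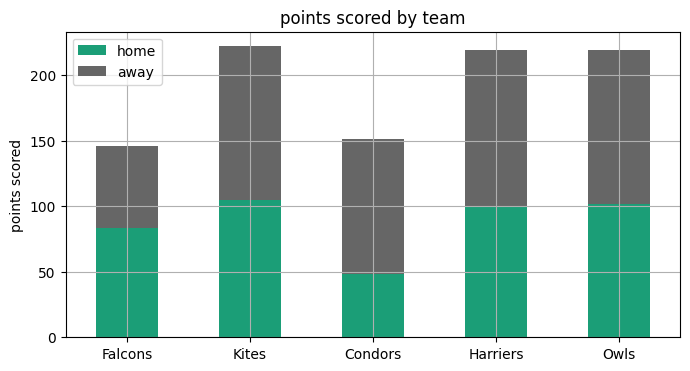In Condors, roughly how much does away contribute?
≈ 120

away top ≈ 160, bottom ≈ 40; segment ≈ 120.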